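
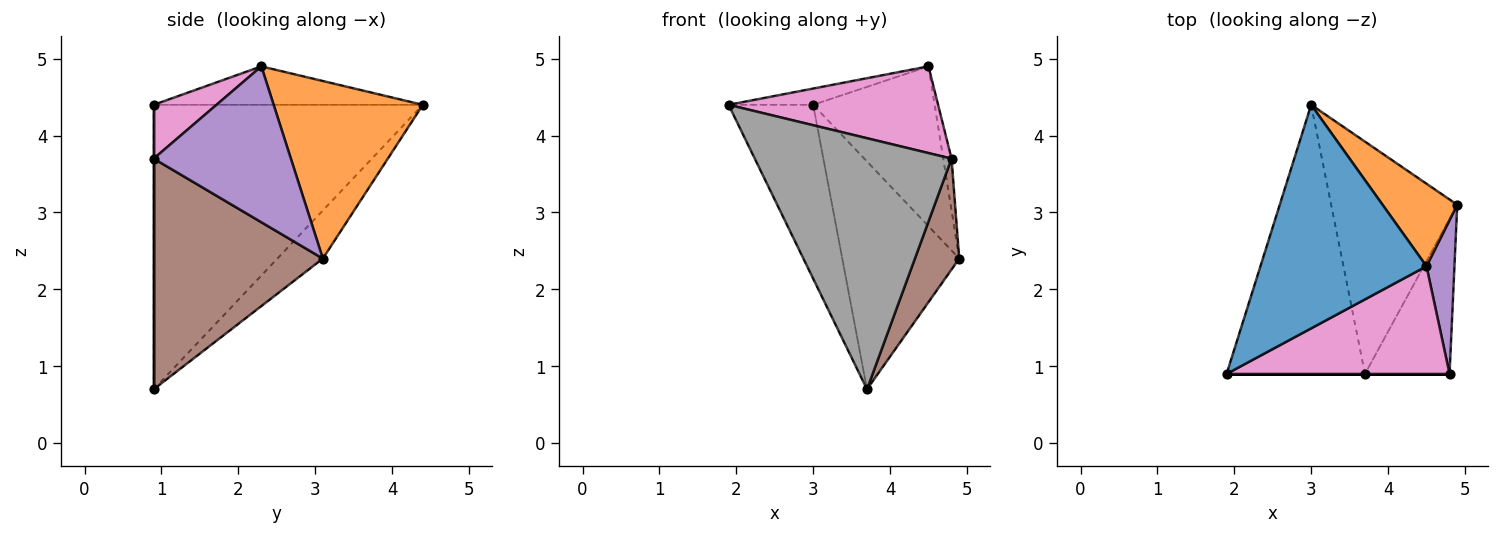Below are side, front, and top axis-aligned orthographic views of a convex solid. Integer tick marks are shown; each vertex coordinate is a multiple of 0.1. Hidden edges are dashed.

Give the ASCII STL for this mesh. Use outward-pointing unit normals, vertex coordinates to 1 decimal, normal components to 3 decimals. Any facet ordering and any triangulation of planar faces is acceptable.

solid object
 facet normal -0.225 0.071 0.972
  outer loop
   vertex 4.5 2.3 4.9
   vertex 3.0 4.4 4.4
   vertex 1.9 0.9 4.4
  endloop
 endfacet
 facet normal 0.737 0.600 0.310
  outer loop
   vertex 4.5 2.3 4.9
   vertex 4.9 3.1 2.4
   vertex 3.0 4.4 4.4
  endloop
 endfacet
 facet normal -0.865 0.272 -0.421
  outer loop
   vertex 3.7 0.9 0.7
   vertex 1.9 0.9 4.4
   vertex 3.0 4.4 4.4
  endloop
 endfacet
 facet normal -0.263 0.676 -0.689
  outer loop
   vertex 3.7 0.9 0.7
   vertex 3.0 4.4 4.4
   vertex 4.9 3.1 2.4
  endloop
 endfacet
 facet normal 0.983 0.059 0.176
  outer loop
   vertex 4.8 0.9 3.7
   vertex 4.9 3.1 2.4
   vertex 4.5 2.3 4.9
  endloop
 endfacet
 facet normal 0.912 -0.239 -0.334
  outer loop
   vertex 4.8 0.9 3.7
   vertex 3.7 0.9 0.7
   vertex 4.9 3.1 2.4
  endloop
 endfacet
 facet normal 0.185 -0.616 0.765
  outer loop
   vertex 4.8 0.9 3.7
   vertex 4.5 2.3 4.9
   vertex 1.9 0.9 4.4
  endloop
 endfacet
 facet normal 0.000 -1.000 0.000
  outer loop
   vertex 4.8 0.9 3.7
   vertex 1.9 0.9 4.4
   vertex 3.7 0.9 0.7
  endloop
 endfacet
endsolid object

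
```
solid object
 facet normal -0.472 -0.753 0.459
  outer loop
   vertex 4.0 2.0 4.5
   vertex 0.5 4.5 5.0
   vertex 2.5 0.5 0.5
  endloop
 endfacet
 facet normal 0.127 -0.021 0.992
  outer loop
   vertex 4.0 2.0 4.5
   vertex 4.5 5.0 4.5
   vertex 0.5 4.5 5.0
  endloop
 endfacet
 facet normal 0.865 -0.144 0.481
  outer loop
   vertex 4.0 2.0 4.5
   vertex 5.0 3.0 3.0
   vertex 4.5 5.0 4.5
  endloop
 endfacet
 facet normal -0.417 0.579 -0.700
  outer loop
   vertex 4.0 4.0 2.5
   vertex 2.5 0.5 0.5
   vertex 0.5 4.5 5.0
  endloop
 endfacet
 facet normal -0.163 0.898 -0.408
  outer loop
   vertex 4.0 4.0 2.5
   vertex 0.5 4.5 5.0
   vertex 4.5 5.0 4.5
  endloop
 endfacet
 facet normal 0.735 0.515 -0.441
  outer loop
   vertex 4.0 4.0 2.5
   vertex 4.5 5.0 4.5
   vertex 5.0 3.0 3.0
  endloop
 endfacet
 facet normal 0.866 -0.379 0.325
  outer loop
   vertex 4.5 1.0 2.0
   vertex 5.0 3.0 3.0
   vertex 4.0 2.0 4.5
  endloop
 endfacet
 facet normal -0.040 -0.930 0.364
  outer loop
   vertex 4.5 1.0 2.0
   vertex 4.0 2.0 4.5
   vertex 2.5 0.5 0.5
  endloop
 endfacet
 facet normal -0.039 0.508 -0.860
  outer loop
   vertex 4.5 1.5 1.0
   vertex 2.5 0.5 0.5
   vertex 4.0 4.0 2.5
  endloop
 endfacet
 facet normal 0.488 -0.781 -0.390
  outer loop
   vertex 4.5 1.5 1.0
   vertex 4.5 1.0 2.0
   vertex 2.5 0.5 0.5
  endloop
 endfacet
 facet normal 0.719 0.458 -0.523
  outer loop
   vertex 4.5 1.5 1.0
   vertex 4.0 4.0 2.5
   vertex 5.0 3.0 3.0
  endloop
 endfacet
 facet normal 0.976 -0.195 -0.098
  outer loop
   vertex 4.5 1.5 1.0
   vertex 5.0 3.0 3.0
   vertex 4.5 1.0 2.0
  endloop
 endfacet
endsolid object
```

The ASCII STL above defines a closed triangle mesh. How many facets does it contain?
12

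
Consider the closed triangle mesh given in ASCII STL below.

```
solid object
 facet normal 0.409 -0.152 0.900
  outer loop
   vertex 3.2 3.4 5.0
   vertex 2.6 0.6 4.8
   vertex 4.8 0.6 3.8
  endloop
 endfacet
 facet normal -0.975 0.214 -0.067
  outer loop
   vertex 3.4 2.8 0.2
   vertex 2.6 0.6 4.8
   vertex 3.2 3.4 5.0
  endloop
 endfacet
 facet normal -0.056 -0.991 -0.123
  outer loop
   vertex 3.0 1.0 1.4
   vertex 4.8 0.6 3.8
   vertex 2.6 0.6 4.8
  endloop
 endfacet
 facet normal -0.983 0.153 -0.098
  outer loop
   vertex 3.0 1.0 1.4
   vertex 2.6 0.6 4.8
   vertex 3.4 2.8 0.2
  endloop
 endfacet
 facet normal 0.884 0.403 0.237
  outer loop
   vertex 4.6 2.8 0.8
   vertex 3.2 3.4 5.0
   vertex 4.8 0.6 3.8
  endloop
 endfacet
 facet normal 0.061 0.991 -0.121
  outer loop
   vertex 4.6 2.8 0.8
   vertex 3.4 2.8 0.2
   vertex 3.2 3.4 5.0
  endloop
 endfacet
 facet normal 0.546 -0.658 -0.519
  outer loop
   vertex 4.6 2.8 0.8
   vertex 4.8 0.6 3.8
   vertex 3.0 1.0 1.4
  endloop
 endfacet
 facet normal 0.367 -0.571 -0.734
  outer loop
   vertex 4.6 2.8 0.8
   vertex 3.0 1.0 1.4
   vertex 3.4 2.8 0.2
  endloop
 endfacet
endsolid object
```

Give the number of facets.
8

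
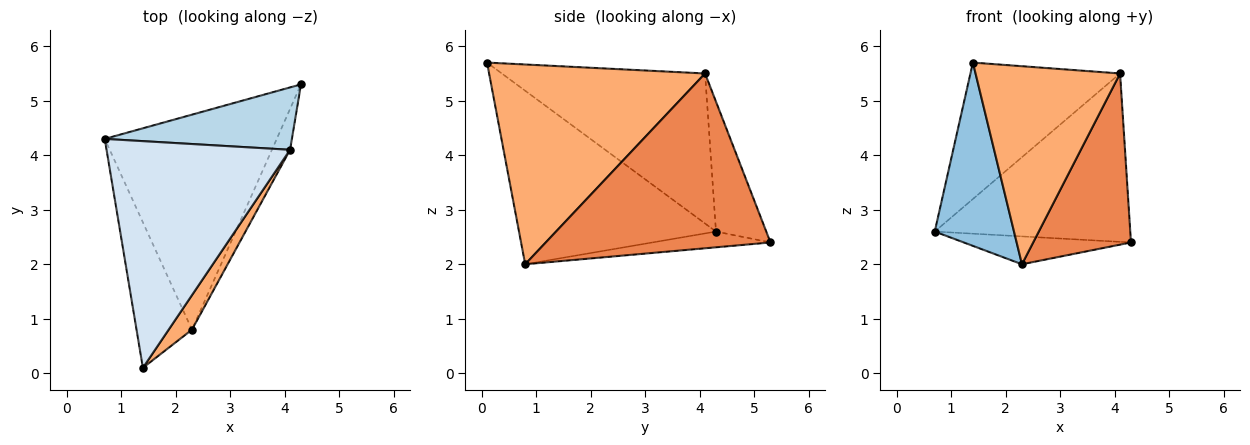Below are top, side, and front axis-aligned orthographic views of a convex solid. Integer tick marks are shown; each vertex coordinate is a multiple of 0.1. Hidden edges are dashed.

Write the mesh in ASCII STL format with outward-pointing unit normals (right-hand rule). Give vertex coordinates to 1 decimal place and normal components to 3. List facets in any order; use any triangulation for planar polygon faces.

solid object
 facet normal -0.090 0.128 -0.988
  outer loop
   vertex 2.3 0.8 2.0
   vertex 0.7 4.3 2.6
   vertex 4.3 5.3 2.4
  endloop
 endfacet
 facet normal -0.889 -0.358 -0.284
  outer loop
   vertex 2.3 0.8 2.0
   vertex 1.4 0.1 5.7
   vertex 0.7 4.3 2.6
  endloop
 endfacet
 facet normal -0.234 0.912 0.338
  outer loop
   vertex 4.1 4.1 5.5
   vertex 4.3 5.3 2.4
   vertex 0.7 4.3 2.6
  endloop
 endfacet
 facet normal -0.574 0.422 0.702
  outer loop
   vertex 4.1 4.1 5.5
   vertex 0.7 4.3 2.6
   vertex 1.4 0.1 5.7
  endloop
 endfacet
 facet normal 0.913 -0.397 -0.095
  outer loop
   vertex 4.1 4.1 5.5
   vertex 2.3 0.8 2.0
   vertex 4.3 5.3 2.4
  endloop
 endfacet
 facet normal 0.827 -0.554 0.096
  outer loop
   vertex 4.1 4.1 5.5
   vertex 1.4 0.1 5.7
   vertex 2.3 0.8 2.0
  endloop
 endfacet
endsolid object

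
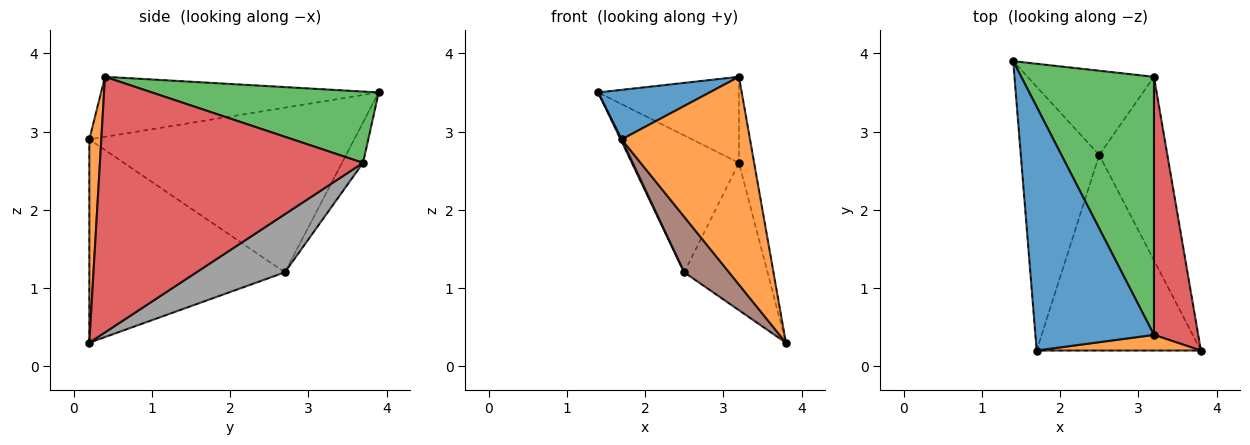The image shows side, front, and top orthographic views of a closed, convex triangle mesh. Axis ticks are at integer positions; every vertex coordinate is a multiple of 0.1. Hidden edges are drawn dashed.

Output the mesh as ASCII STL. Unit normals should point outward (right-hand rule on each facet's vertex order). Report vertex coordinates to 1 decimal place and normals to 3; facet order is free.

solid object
 facet normal -0.444 -0.178 0.878
  outer loop
   vertex 3.2 0.4 3.7
   vertex 1.4 3.9 3.5
   vertex 1.7 0.2 2.9
  endloop
 endfacet
 facet normal 0.093 -0.993 0.075
  outer loop
   vertex 3.2 0.4 3.7
   vertex 1.7 0.2 2.9
   vertex 3.8 0.2 0.3
  endloop
 endfacet
 facet normal 0.454 0.282 0.845
  outer loop
   vertex 3.2 3.7 2.6
   vertex 1.4 3.9 3.5
   vertex 3.2 0.4 3.7
  endloop
 endfacet
 facet normal 0.984 0.057 0.170
  outer loop
   vertex 3.2 3.7 2.6
   vertex 3.2 0.4 3.7
   vertex 3.8 0.2 0.3
  endloop
 endfacet
 facet normal -0.903 -0.003 -0.430
  outer loop
   vertex 2.5 2.7 1.2
   vertex 1.7 0.2 2.9
   vertex 1.4 3.9 3.5
  endloop
 endfacet
 facet normal -0.766 -0.176 -0.619
  outer loop
   vertex 2.5 2.7 1.2
   vertex 3.8 0.2 0.3
   vertex 1.7 0.2 2.9
  endloop
 endfacet
 facet normal -0.165 0.840 -0.517
  outer loop
   vertex 2.5 2.7 1.2
   vertex 1.4 3.9 3.5
   vertex 3.2 3.7 2.6
  endloop
 endfacet
 facet normal 0.554 0.522 -0.649
  outer loop
   vertex 2.5 2.7 1.2
   vertex 3.2 3.7 2.6
   vertex 3.8 0.2 0.3
  endloop
 endfacet
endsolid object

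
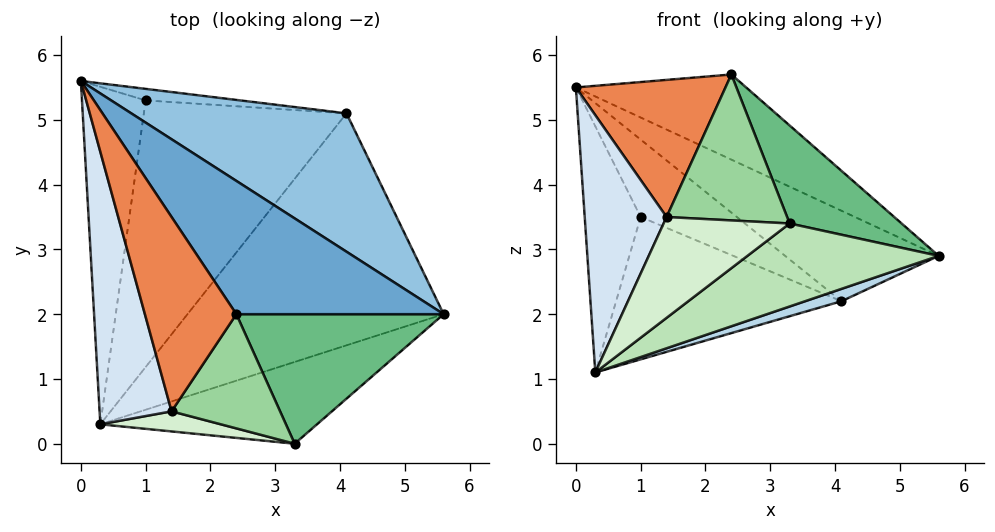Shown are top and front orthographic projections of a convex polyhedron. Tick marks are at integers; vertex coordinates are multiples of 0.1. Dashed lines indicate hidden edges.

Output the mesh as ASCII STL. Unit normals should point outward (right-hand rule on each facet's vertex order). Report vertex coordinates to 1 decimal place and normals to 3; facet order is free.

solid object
 facet normal 0.593 0.433 0.678
  outer loop
   vertex 2.4 2.0 5.7
   vertex 5.6 2.0 2.9
   vertex 0.0 5.6 5.5
  endloop
 endfacet
 facet normal 0.595 0.440 0.673
  outer loop
   vertex 4.1 5.1 2.2
   vertex 0.0 5.6 5.5
   vertex 5.6 2.0 2.9
  endloop
 endfacet
 facet normal 0.336 -0.050 -0.941
  outer loop
   vertex 4.1 5.1 2.2
   vertex 5.6 2.0 2.9
   vertex 0.3 0.3 1.1
  endloop
 endfacet
 facet normal -0.825 -0.388 0.411
  outer loop
   vertex 1.4 0.5 3.5
   vertex 0.0 5.6 5.5
   vertex 0.3 0.3 1.1
  endloop
 endfacet
 facet normal -0.682 -0.422 0.597
  outer loop
   vertex 1.4 0.5 3.5
   vertex 2.4 2.0 5.7
   vertex 0.0 5.6 5.5
  endloop
 endfacet
 facet normal -0.821 0.336 -0.461
  outer loop
   vertex 1.0 5.3 3.5
   vertex 0.3 0.3 1.1
   vertex 0.0 5.6 5.5
  endloop
 endfacet
 facet normal 0.002 0.989 -0.147
  outer loop
   vertex 1.0 5.3 3.5
   vertex 0.0 5.6 5.5
   vertex 4.1 5.1 2.2
  endloop
 endfacet
 facet normal -0.322 0.446 -0.835
  outer loop
   vertex 1.0 5.3 3.5
   vertex 4.1 5.1 2.2
   vertex 0.3 0.3 1.1
  endloop
 endfacet
 facet normal 0.572 -0.495 0.654
  outer loop
   vertex 3.3 0.0 3.4
   vertex 5.6 2.0 2.9
   vertex 2.4 2.0 5.7
  endloop
 endfacet
 facet normal -0.172 -0.776 0.607
  outer loop
   vertex 3.3 0.0 3.4
   vertex 2.4 2.0 5.7
   vertex 1.4 0.5 3.5
  endloop
 endfacet
 facet normal 0.423 -0.645 -0.636
  outer loop
   vertex 3.3 0.0 3.4
   vertex 0.3 0.3 1.1
   vertex 5.6 2.0 2.9
  endloop
 endfacet
 facet normal -0.241 -0.952 0.190
  outer loop
   vertex 3.3 0.0 3.4
   vertex 1.4 0.5 3.5
   vertex 0.3 0.3 1.1
  endloop
 endfacet
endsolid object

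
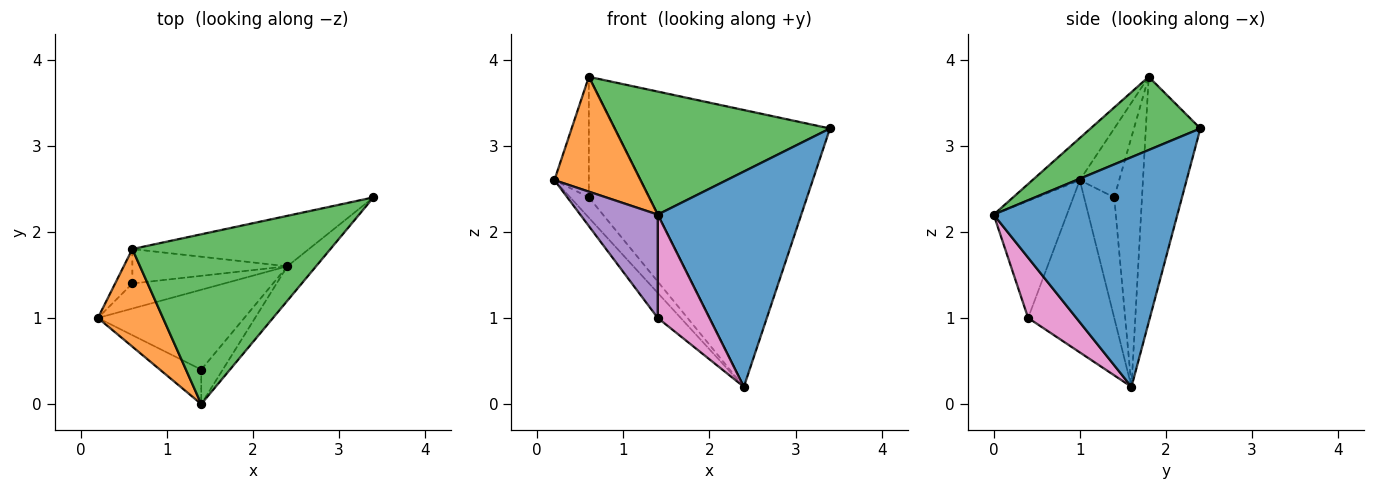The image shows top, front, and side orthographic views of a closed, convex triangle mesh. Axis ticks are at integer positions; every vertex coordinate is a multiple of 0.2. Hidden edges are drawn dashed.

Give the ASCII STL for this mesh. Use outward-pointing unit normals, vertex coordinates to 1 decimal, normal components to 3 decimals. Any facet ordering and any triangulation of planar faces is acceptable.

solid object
 facet normal 0.784 -0.613 -0.098
  outer loop
   vertex 2.4 1.6 0.2
   vertex 3.4 2.4 3.2
   vertex 1.4 0.0 2.2
  endloop
 endfacet
 facet normal -0.387 -0.703 0.597
  outer loop
   vertex 0.6 1.8 3.8
   vertex 0.2 1.0 2.6
   vertex 1.4 0.0 2.2
  endloop
 endfacet
 facet normal 0.287 -0.562 0.776
  outer loop
   vertex 0.6 1.8 3.8
   vertex 1.4 0.0 2.2
   vertex 3.4 2.4 3.2
  endloop
 endfacet
 facet normal -0.242 0.955 -0.174
  outer loop
   vertex 0.6 1.8 3.8
   vertex 3.4 2.4 3.2
   vertex 2.4 1.6 0.2
  endloop
 endfacet
 facet normal -0.667 -0.707 -0.236
  outer loop
   vertex 1.4 0.4 1.0
   vertex 1.4 0.0 2.2
   vertex 0.2 1.0 2.6
  endloop
 endfacet
 facet normal -0.747 0.199 -0.635
  outer loop
   vertex 1.4 0.4 1.0
   vertex 0.2 1.0 2.6
   vertex 2.4 1.6 0.2
  endloop
 endfacet
 facet normal 0.663 -0.710 -0.237
  outer loop
   vertex 1.4 0.4 1.0
   vertex 2.4 1.6 0.2
   vertex 1.4 0.0 2.2
  endloop
 endfacet
 facet normal -0.714 0.442 -0.544
  outer loop
   vertex 0.6 1.4 2.4
   vertex 2.4 1.6 0.2
   vertex 0.2 1.0 2.6
  endloop
 endfacet
 facet normal -0.740 0.647 -0.185
  outer loop
   vertex 0.6 1.4 2.4
   vertex 0.2 1.0 2.6
   vertex 0.6 1.8 3.8
  endloop
 endfacet
 facet normal -0.405 0.879 -0.251
  outer loop
   vertex 0.6 1.4 2.4
   vertex 0.6 1.8 3.8
   vertex 2.4 1.6 0.2
  endloop
 endfacet
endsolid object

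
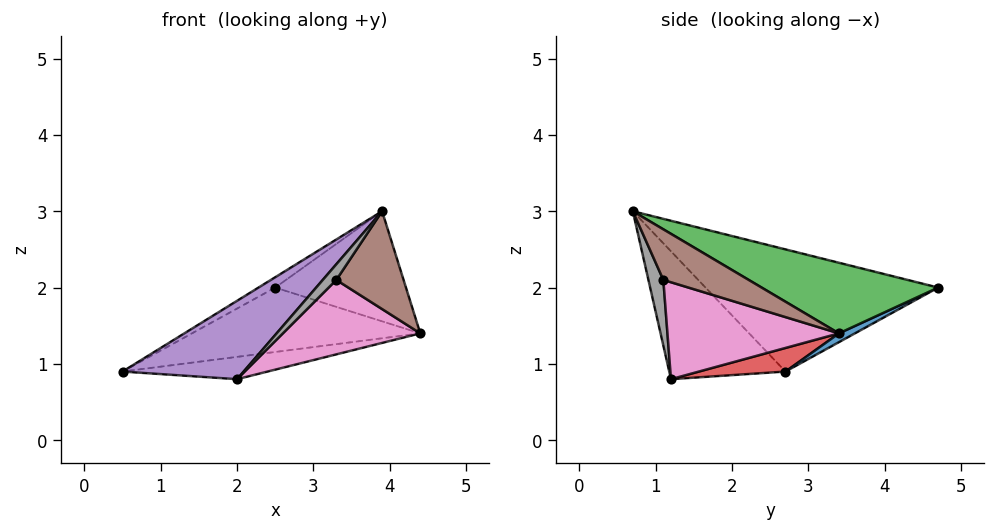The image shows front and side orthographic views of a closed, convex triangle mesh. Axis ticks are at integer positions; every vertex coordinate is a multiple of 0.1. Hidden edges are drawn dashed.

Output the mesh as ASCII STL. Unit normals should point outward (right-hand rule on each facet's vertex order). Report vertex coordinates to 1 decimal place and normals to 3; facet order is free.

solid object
 facet normal 0.032 0.457 -0.889
  outer loop
   vertex 2.5 4.7 2.0
   vertex 4.4 3.4 1.4
   vertex 0.5 2.7 0.9
  endloop
 endfacet
 facet normal -0.509 0.037 0.860
  outer loop
   vertex 2.5 4.7 2.0
   vertex 0.5 2.7 0.9
   vertex 3.9 0.7 3.0
  endloop
 endfacet
 facet normal 0.501 0.371 0.782
  outer loop
   vertex 2.5 4.7 2.0
   vertex 3.9 0.7 3.0
   vertex 4.4 3.4 1.4
  endloop
 endfacet
 facet normal 0.097 0.162 -0.982
  outer loop
   vertex 2.0 1.2 0.8
   vertex 0.5 2.7 0.9
   vertex 4.4 3.4 1.4
  endloop
 endfacet
 facet normal -0.635 -0.662 0.398
  outer loop
   vertex 2.0 1.2 0.8
   vertex 3.9 0.7 3.0
   vertex 0.5 2.7 0.9
  endloop
 endfacet
 facet normal 0.614 -0.483 -0.624
  outer loop
   vertex 3.3 1.1 2.1
   vertex 4.4 3.4 1.4
   vertex 3.9 0.7 3.0
  endloop
 endfacet
 facet normal 0.601 -0.482 -0.638
  outer loop
   vertex 3.3 1.1 2.1
   vertex 2.0 1.2 0.8
   vertex 4.4 3.4 1.4
  endloop
 endfacet
 facet normal 0.581 -0.527 -0.621
  outer loop
   vertex 3.3 1.1 2.1
   vertex 3.9 0.7 3.0
   vertex 2.0 1.2 0.8
  endloop
 endfacet
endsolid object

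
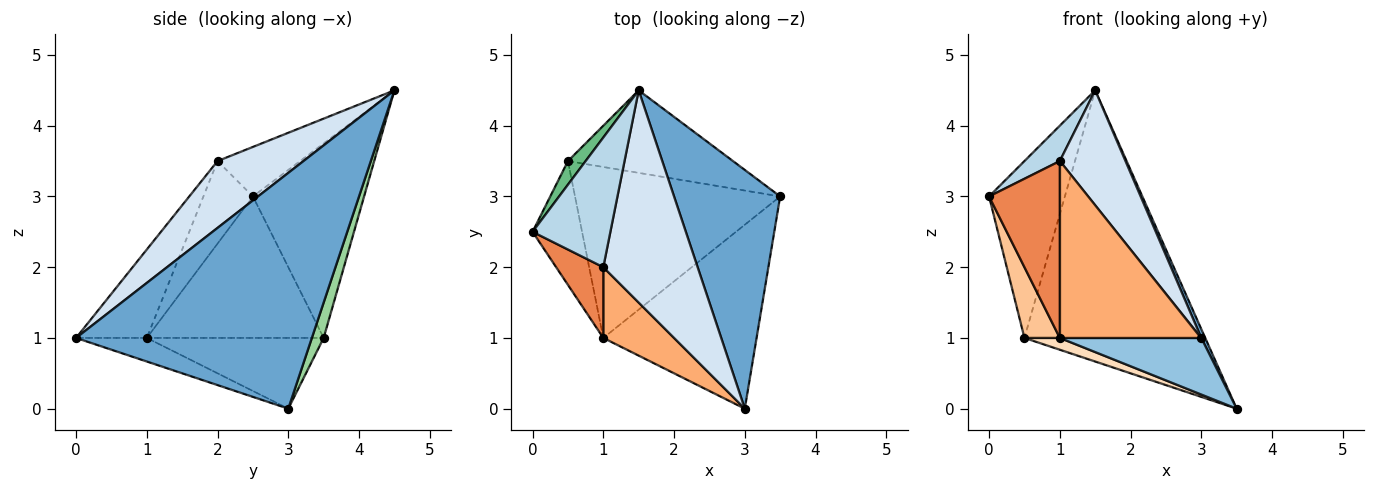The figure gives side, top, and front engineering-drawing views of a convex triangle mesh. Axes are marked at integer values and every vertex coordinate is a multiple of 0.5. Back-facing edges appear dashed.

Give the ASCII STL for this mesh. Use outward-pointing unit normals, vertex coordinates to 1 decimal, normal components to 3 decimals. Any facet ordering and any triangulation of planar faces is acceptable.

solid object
 facet normal 0.912 -0.015 0.410
  outer loop
   vertex 1.5 4.5 4.5
   vertex 3.0 0.0 1.0
   vertex 3.5 3.0 0.0
  endloop
 endfacet
 facet normal -0.145 -0.291 -0.946
  outer loop
   vertex 1.0 1.0 1.0
   vertex 3.5 3.0 0.0
   vertex 3.0 0.0 1.0
  endloop
 endfacet
 facet normal -0.523 -0.224 0.822
  outer loop
   vertex 1.0 2.0 3.5
   vertex 1.5 4.5 4.5
   vertex 0.0 2.5 3.0
  endloop
 endfacet
 facet normal 0.529 -0.404 0.746
  outer loop
   vertex 1.0 2.0 3.5
   vertex 3.0 0.0 1.0
   vertex 1.5 4.5 4.5
  endloop
 endfacet
 facet normal -0.545 -0.778 0.311
  outer loop
   vertex 1.0 2.0 3.5
   vertex 0.0 2.5 3.0
   vertex 1.0 1.0 1.0
  endloop
 endfacet
 facet normal -0.421 -0.842 0.337
  outer loop
   vertex 1.0 2.0 3.5
   vertex 1.0 1.0 1.0
   vertex 3.0 0.0 1.0
  endloop
 endfacet
 facet normal -0.927 -0.185 -0.325
  outer loop
   vertex 0.5 3.5 1.0
   vertex 1.0 1.0 1.0
   vertex 0.0 2.5 3.0
  endloop
 endfacet
 facet normal -0.325 -0.065 -0.943
  outer loop
   vertex 0.5 3.5 1.0
   vertex 3.5 3.0 0.0
   vertex 1.0 1.0 1.0
  endloop
 endfacet
 facet normal -0.824 0.562 0.075
  outer loop
   vertex 0.5 3.5 1.0
   vertex 0.0 2.5 3.0
   vertex 1.5 4.5 4.5
  endloop
 endfacet
 facet normal 0.062 0.955 -0.291
  outer loop
   vertex 0.5 3.5 1.0
   vertex 1.5 4.5 4.5
   vertex 3.5 3.0 0.0
  endloop
 endfacet
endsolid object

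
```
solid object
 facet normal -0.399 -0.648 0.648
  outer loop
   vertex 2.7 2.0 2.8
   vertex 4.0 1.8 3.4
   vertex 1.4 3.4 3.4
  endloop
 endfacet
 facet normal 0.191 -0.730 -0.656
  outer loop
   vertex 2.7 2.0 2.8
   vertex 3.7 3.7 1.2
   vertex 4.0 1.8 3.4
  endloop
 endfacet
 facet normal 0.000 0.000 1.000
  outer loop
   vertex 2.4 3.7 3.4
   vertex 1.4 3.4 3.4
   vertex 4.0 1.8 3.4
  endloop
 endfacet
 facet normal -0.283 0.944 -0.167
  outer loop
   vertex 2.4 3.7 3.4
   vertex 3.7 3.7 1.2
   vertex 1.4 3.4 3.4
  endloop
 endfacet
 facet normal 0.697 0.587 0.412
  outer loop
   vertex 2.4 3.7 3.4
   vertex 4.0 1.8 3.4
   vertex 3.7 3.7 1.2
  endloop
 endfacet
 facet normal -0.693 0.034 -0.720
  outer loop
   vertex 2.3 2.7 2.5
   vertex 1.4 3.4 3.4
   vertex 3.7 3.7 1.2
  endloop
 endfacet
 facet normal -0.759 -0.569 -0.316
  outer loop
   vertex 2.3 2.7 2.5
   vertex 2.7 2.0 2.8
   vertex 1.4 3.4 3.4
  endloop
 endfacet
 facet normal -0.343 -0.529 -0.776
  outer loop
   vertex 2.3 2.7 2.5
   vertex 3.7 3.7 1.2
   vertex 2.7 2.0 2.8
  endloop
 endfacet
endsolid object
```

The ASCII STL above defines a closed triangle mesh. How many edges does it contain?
12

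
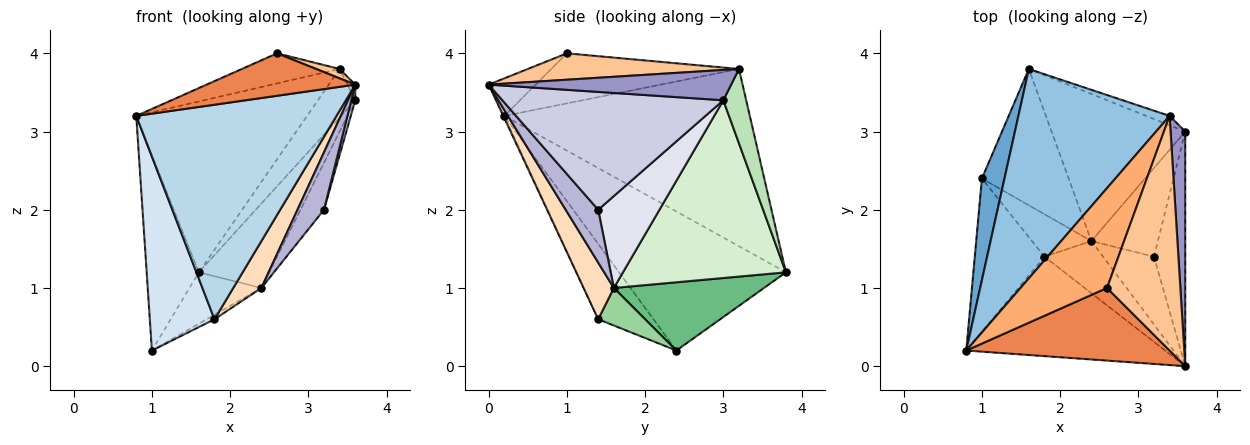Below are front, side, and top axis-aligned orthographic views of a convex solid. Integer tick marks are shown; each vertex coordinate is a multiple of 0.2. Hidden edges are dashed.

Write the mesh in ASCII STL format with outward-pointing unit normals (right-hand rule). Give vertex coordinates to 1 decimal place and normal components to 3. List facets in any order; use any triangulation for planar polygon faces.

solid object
 facet normal -0.943 0.295 0.153
  outer loop
   vertex 1.0 2.4 0.2
   vertex 0.8 0.2 3.2
   vertex 1.6 3.8 1.2
  endloop
 endfacet
 facet normal -0.672 0.468 0.573
  outer loop
   vertex 3.4 3.2 3.8
   vertex 1.6 3.8 1.2
   vertex 0.8 0.2 3.2
  endloop
 endfacet
 facet normal -0.005 -0.907 -0.421
  outer loop
   vertex 1.8 1.4 0.6
   vertex 3.6 0.0 3.6
   vertex 0.8 0.2 3.2
  endloop
 endfacet
 facet normal -0.557 -0.652 -0.515
  outer loop
   vertex 1.8 1.4 0.6
   vertex 0.8 0.2 3.2
   vertex 1.0 2.4 0.2
  endloop
 endfacet
 facet normal -0.157 -0.498 0.853
  outer loop
   vertex 2.6 1.0 4.0
   vertex 0.8 0.2 3.2
   vertex 3.6 0.0 3.6
  endloop
 endfacet
 facet normal -0.484 0.252 0.838
  outer loop
   vertex 2.6 1.0 4.0
   vertex 3.4 3.2 3.8
   vertex 0.8 0.2 3.2
  endloop
 endfacet
 facet normal 0.338 -0.038 0.940
  outer loop
   vertex 2.6 1.0 4.0
   vertex 3.6 0.0 3.6
   vertex 3.4 3.2 3.8
  endloop
 endfacet
 facet normal 0.584 -0.543 -0.604
  outer loop
   vertex 2.4 1.6 1.0
   vertex 3.6 0.0 3.6
   vertex 1.8 1.4 0.6
  endloop
 endfacet
 facet normal 0.593 0.284 -0.753
  outer loop
   vertex 2.4 1.6 1.0
   vertex 1.0 2.4 0.2
   vertex 1.6 3.8 1.2
  endloop
 endfacet
 facet normal 0.532 0.089 -0.842
  outer loop
   vertex 2.4 1.6 1.0
   vertex 1.8 1.4 0.6
   vertex 1.0 2.4 0.2
  endloop
 endfacet
 facet normal 0.516 0.841 -0.163
  outer loop
   vertex 3.6 3.0 3.4
   vertex 1.6 3.8 1.2
   vertex 3.4 3.2 3.8
  endloop
 endfacet
 facet normal 0.755 0.326 -0.568
  outer loop
   vertex 3.6 3.0 3.4
   vertex 2.4 1.6 1.0
   vertex 1.6 3.8 1.2
  endloop
 endfacet
 facet normal 0.900 0.029 0.435
  outer loop
   vertex 3.6 3.0 3.4
   vertex 3.4 3.2 3.8
   vertex 3.6 0.0 3.6
  endloop
 endfacet
 facet normal 0.621 -0.506 -0.598
  outer loop
   vertex 3.2 1.4 2.0
   vertex 3.6 0.0 3.6
   vertex 2.4 1.6 1.0
  endloop
 endfacet
 facet normal 0.966 -0.017 -0.257
  outer loop
   vertex 3.2 1.4 2.0
   vertex 3.6 3.0 3.4
   vertex 3.6 0.0 3.6
  endloop
 endfacet
 facet normal 0.774 0.296 -0.560
  outer loop
   vertex 3.2 1.4 2.0
   vertex 2.4 1.6 1.0
   vertex 3.6 3.0 3.4
  endloop
 endfacet
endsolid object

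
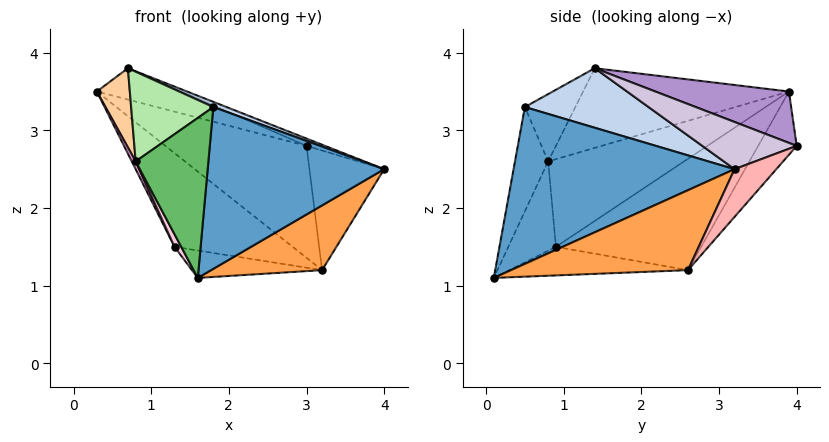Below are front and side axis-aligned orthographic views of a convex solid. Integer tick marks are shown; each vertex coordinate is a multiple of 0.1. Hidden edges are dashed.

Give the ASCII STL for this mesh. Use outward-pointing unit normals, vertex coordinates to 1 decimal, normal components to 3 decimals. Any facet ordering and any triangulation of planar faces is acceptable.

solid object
 facet normal 0.781 -0.624 0.042
  outer loop
   vertex 1.8 0.5 3.3
   vertex 1.6 0.1 1.1
   vertex 4.0 3.2 2.5
  endloop
 endfacet
 facet normal 0.385 -0.041 0.922
  outer loop
   vertex 1.8 0.5 3.3
   vertex 4.0 3.2 2.5
   vertex 0.7 1.4 3.8
  endloop
 endfacet
 facet normal 0.817 -0.512 -0.266
  outer loop
   vertex 3.2 2.6 1.2
   vertex 4.0 3.2 2.5
   vertex 1.6 0.1 1.1
  endloop
 endfacet
 facet normal -0.987 -0.158 -0.003
  outer loop
   vertex 0.8 0.8 2.6
   vertex 0.7 1.4 3.8
   vertex 0.3 3.9 3.5
  endloop
 endfacet
 facet normal -0.407 -0.892 0.199
  outer loop
   vertex 0.8 0.8 2.6
   vertex 1.6 0.1 1.1
   vertex 1.8 0.5 3.3
  endloop
 endfacet
 facet normal -0.489 -0.796 0.357
  outer loop
   vertex 0.8 0.8 2.6
   vertex 1.8 0.5 3.3
   vertex 0.7 1.4 3.8
  endloop
 endfacet
 facet normal -0.198 0.725 -0.659
  outer loop
   vertex 3.0 4.0 2.8
   vertex 3.2 2.6 1.2
   vertex 0.3 3.9 3.5
  endloop
 endfacet
 facet normal 0.399 0.714 -0.575
  outer loop
   vertex 3.0 4.0 2.8
   vertex 4.0 3.2 2.5
   vertex 3.2 2.6 1.2
  endloop
 endfacet
 facet normal 0.243 0.154 0.958
  outer loop
   vertex 3.0 4.0 2.8
   vertex 0.3 3.9 3.5
   vertex 0.7 1.4 3.8
  endloop
 endfacet
 facet normal 0.335 0.066 0.940
  outer loop
   vertex 3.0 4.0 2.8
   vertex 0.7 1.4 3.8
   vertex 4.0 3.2 2.5
  endloop
 endfacet
 facet normal -0.465 0.379 -0.800
  outer loop
   vertex 1.3 0.9 1.5
   vertex 0.3 3.9 3.5
   vertex 3.2 2.6 1.2
  endloop
 endfacet
 facet normal -0.395 0.288 -0.872
  outer loop
   vertex 1.3 0.9 1.5
   vertex 3.2 2.6 1.2
   vertex 1.6 0.1 1.1
  endloop
 endfacet
 facet normal -0.909 -0.026 -0.416
  outer loop
   vertex 1.3 0.9 1.5
   vertex 0.8 0.8 2.6
   vertex 0.3 3.9 3.5
  endloop
 endfacet
 facet normal -0.899 -0.127 -0.420
  outer loop
   vertex 1.3 0.9 1.5
   vertex 1.6 0.1 1.1
   vertex 0.8 0.8 2.6
  endloop
 endfacet
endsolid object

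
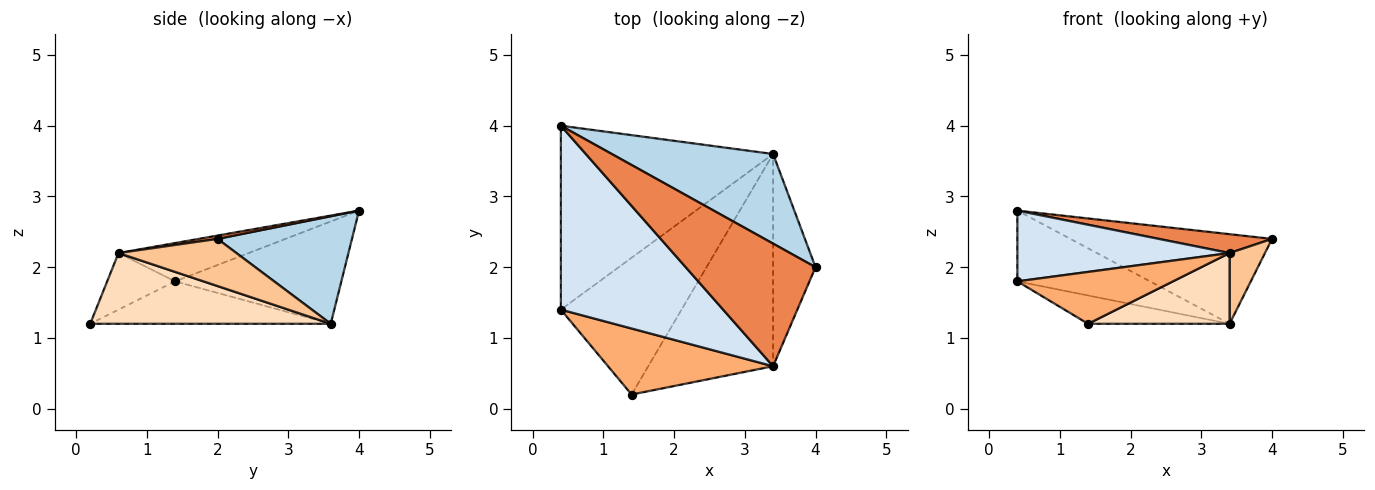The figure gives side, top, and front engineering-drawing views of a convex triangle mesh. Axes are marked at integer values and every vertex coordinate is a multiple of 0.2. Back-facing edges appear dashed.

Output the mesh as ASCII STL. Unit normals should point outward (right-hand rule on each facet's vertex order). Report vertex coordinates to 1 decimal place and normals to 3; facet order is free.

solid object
 facet normal -0.410 0.327 -0.851
  outer loop
   vertex 3.4 3.6 1.2
   vertex 0.4 1.4 1.8
   vertex 0.4 4.0 2.8
  endloop
 endfacet
 facet normal -0.326 0.192 -0.926
  outer loop
   vertex 3.4 3.6 1.2
   vertex 1.4 0.2 1.2
   vertex 0.4 1.4 1.8
  endloop
 endfacet
 facet normal 0.426 0.640 0.640
  outer loop
   vertex 3.4 3.6 1.2
   vertex 0.4 4.0 2.8
   vertex 4.0 2.0 2.4
  endloop
 endfacet
 facet normal -0.215 -0.351 0.912
  outer loop
   vertex 3.4 0.6 2.2
   vertex 0.4 4.0 2.8
   vertex 0.4 1.4 1.8
  endloop
 endfacet
 facet normal 0.025 -0.152 0.988
  outer loop
   vertex 3.4 0.6 2.2
   vertex 4.0 2.0 2.4
   vertex 0.4 4.0 2.8
  endloop
 endfacet
 facet normal -0.260 -0.597 0.759
  outer loop
   vertex 3.4 0.6 2.2
   vertex 0.4 1.4 1.8
   vertex 1.4 0.2 1.2
  endloop
 endfacet
 facet normal 0.725 -0.218 -0.653
  outer loop
   vertex 3.4 0.6 2.2
   vertex 3.4 3.6 1.2
   vertex 4.0 2.0 2.4
  endloop
 endfacet
 facet normal 0.474 -0.279 -0.836
  outer loop
   vertex 3.4 0.6 2.2
   vertex 1.4 0.2 1.2
   vertex 3.4 3.6 1.2
  endloop
 endfacet
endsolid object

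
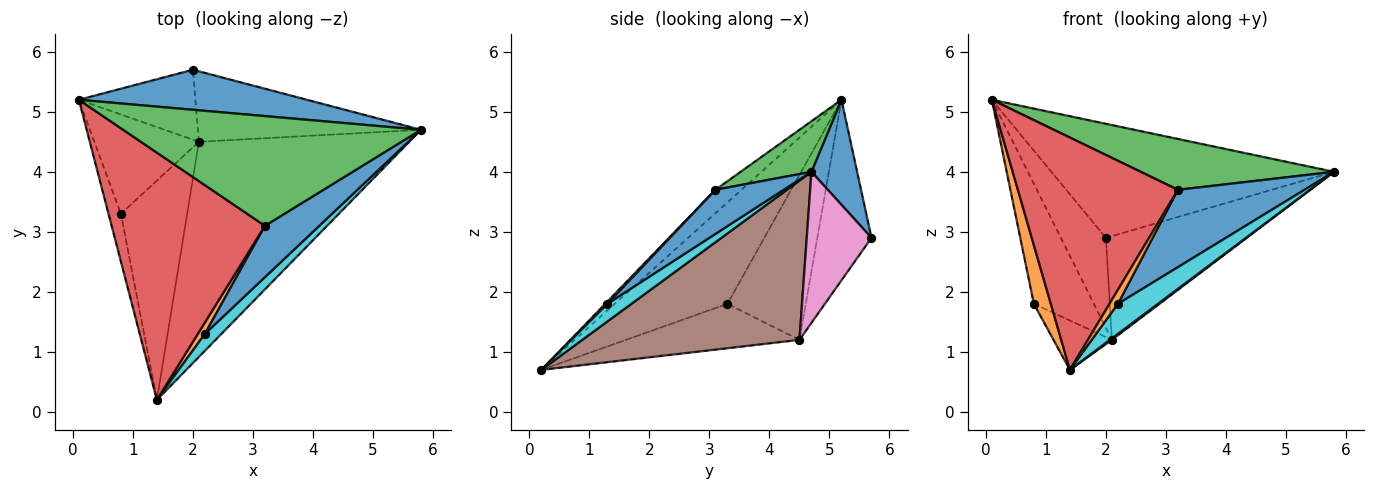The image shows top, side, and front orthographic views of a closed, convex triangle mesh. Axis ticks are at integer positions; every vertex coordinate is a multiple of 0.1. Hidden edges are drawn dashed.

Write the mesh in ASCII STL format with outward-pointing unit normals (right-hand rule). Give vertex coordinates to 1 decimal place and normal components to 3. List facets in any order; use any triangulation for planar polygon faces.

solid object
 facet normal 0.151 0.933 0.327
  outer loop
   vertex 2.0 5.7 2.9
   vertex 0.1 5.2 5.2
   vertex 5.8 4.7 4.0
  endloop
 endfacet
 facet normal -0.982 -0.148 -0.120
  outer loop
   vertex 0.8 3.3 1.8
   vertex 1.4 0.2 0.7
   vertex 0.1 5.2 5.2
  endloop
 endfacet
 facet normal 0.152 -0.416 0.897
  outer loop
   vertex 3.2 3.1 3.7
   vertex 5.8 4.7 4.0
   vertex 0.1 5.2 5.2
  endloop
 endfacet
 facet normal -0.111 -0.681 0.724
  outer loop
   vertex 3.2 3.1 3.7
   vertex 0.1 5.2 5.2
   vertex 1.4 0.2 0.7
  endloop
 endfacet
 facet normal -0.547 0.184 -0.817
  outer loop
   vertex 2.1 4.5 1.2
   vertex 1.4 0.2 0.7
   vertex 0.8 3.3 1.8
  endloop
 endfacet
 facet normal 0.604 -0.006 -0.797
  outer loop
   vertex 2.1 4.5 1.2
   vertex 5.8 4.7 4.0
   vertex 1.4 0.2 0.7
  endloop
 endfacet
 facet normal 0.355 0.773 -0.525
  outer loop
   vertex 2.1 4.5 1.2
   vertex 2.0 5.7 2.9
   vertex 5.8 4.7 4.0
  endloop
 endfacet
 facet normal -0.689 0.572 -0.445
  outer loop
   vertex 2.1 4.5 1.2
   vertex 0.1 5.2 5.2
   vertex 2.0 5.7 2.9
  endloop
 endfacet
 facet normal -0.709 0.543 -0.450
  outer loop
   vertex 2.1 4.5 1.2
   vertex 0.8 3.3 1.8
   vertex 0.1 5.2 5.2
  endloop
 endfacet
 facet normal 0.463 -0.772 0.435
  outer loop
   vertex 2.2 1.3 1.8
   vertex 1.4 0.2 0.7
   vertex 5.8 4.7 4.0
  endloop
 endfacet
 facet normal 0.410 -0.760 0.505
  outer loop
   vertex 2.2 1.3 1.8
   vertex 5.8 4.7 4.0
   vertex 3.2 3.1 3.7
  endloop
 endfacet
 facet normal 0.199 -0.762 0.617
  outer loop
   vertex 2.2 1.3 1.8
   vertex 3.2 3.1 3.7
   vertex 1.4 0.2 0.7
  endloop
 endfacet
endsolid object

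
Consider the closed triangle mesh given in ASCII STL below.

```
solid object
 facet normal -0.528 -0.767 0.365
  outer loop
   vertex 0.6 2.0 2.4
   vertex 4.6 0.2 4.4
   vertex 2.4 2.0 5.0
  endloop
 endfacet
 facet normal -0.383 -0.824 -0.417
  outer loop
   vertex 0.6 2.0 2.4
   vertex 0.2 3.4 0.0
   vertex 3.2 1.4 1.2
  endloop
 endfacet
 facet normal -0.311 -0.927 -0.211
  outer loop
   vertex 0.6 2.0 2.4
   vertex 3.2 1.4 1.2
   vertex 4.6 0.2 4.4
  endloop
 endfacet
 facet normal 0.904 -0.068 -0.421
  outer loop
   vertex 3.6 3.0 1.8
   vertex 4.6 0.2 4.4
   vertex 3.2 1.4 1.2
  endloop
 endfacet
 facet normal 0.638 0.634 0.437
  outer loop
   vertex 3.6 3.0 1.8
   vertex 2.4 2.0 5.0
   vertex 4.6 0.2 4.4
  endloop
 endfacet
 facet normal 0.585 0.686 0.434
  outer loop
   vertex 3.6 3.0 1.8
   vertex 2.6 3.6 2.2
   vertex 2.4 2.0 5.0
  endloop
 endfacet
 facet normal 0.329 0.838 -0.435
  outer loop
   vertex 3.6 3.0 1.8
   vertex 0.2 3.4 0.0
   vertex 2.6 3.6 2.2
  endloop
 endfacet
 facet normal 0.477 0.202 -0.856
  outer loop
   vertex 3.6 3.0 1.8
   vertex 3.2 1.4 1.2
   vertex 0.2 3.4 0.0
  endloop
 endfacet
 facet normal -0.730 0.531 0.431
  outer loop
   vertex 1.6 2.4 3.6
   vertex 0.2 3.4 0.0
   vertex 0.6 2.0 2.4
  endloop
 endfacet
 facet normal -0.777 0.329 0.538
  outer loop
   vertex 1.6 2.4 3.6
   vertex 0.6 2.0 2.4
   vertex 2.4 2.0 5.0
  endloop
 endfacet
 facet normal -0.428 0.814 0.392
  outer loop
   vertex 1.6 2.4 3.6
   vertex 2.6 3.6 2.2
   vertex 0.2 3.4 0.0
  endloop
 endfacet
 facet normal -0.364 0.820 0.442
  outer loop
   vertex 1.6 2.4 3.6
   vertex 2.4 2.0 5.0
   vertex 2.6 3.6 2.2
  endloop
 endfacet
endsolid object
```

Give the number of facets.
12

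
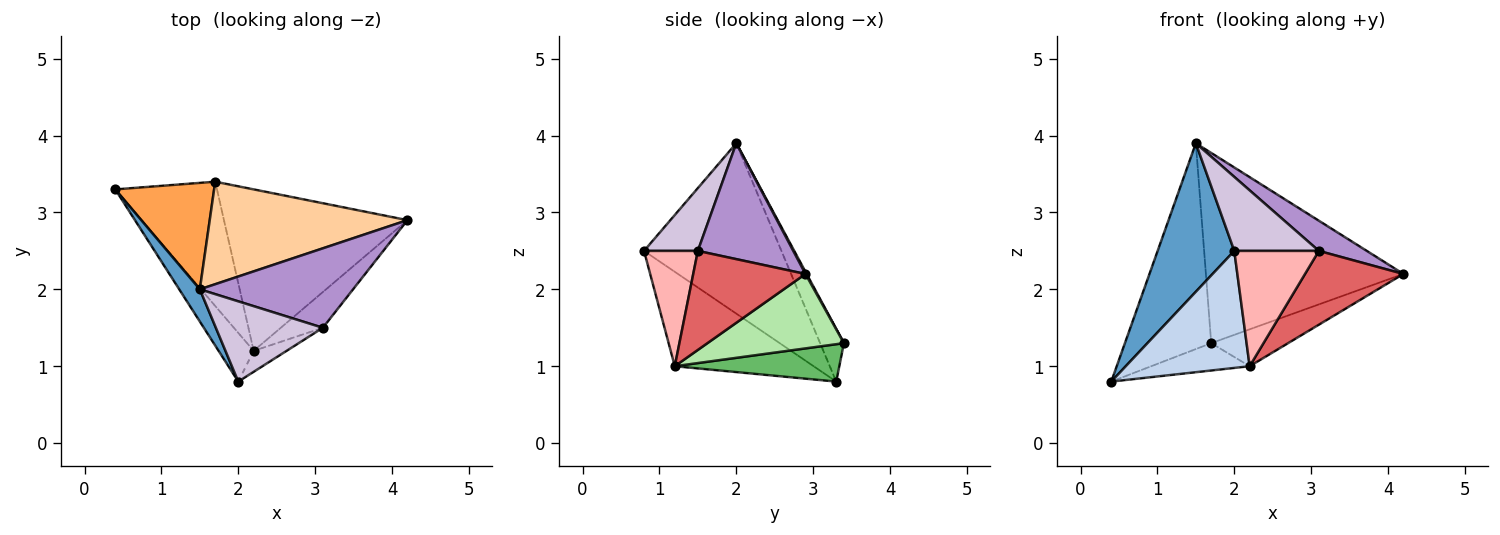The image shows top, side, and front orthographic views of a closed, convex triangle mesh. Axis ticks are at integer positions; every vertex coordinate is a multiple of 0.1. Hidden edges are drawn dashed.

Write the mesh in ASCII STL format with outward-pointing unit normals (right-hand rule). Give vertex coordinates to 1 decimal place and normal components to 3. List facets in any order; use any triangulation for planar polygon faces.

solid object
 facet normal -0.869 -0.484 0.105
  outer loop
   vertex 1.5 2.0 3.9
   vertex 0.4 3.3 0.8
   vertex 2.0 0.8 2.5
  endloop
 endfacet
 facet normal -0.719 -0.642 -0.267
  outer loop
   vertex 2.2 1.2 1.0
   vertex 2.0 0.8 2.5
   vertex 0.4 3.3 0.8
  endloop
 endfacet
 facet normal -0.238 0.863 0.446
  outer loop
   vertex 1.7 3.4 1.3
   vertex 0.4 3.3 0.8
   vertex 1.5 2.0 3.9
  endloop
 endfacet
 facet normal 0.005 0.880 0.474
  outer loop
   vertex 1.7 3.4 1.3
   vertex 1.5 2.0 3.9
   vertex 4.2 2.9 2.2
  endloop
 endfacet
 facet normal 0.338 0.202 -0.919
  outer loop
   vertex 1.7 3.4 1.3
   vertex 2.2 1.2 1.0
   vertex 0.4 3.3 0.8
  endloop
 endfacet
 facet normal 0.368 0.207 -0.907
  outer loop
   vertex 1.7 3.4 1.3
   vertex 4.2 2.9 2.2
   vertex 2.2 1.2 1.0
  endloop
 endfacet
 facet normal 0.716 -0.628 -0.304
  outer loop
   vertex 3.1 1.5 2.5
   vertex 2.2 1.2 1.0
   vertex 4.2 2.9 2.2
  endloop
 endfacet
 facet normal 0.531 -0.834 -0.152
  outer loop
   vertex 3.1 1.5 2.5
   vertex 2.0 0.8 2.5
   vertex 2.2 1.2 1.0
  endloop
 endfacet
 facet normal 0.577 -0.290 0.763
  outer loop
   vertex 3.1 1.5 2.5
   vertex 4.2 2.9 2.2
   vertex 1.5 2.0 3.9
  endloop
 endfacet
 facet normal 0.396 -0.622 0.675
  outer loop
   vertex 3.1 1.5 2.5
   vertex 1.5 2.0 3.9
   vertex 2.0 0.8 2.5
  endloop
 endfacet
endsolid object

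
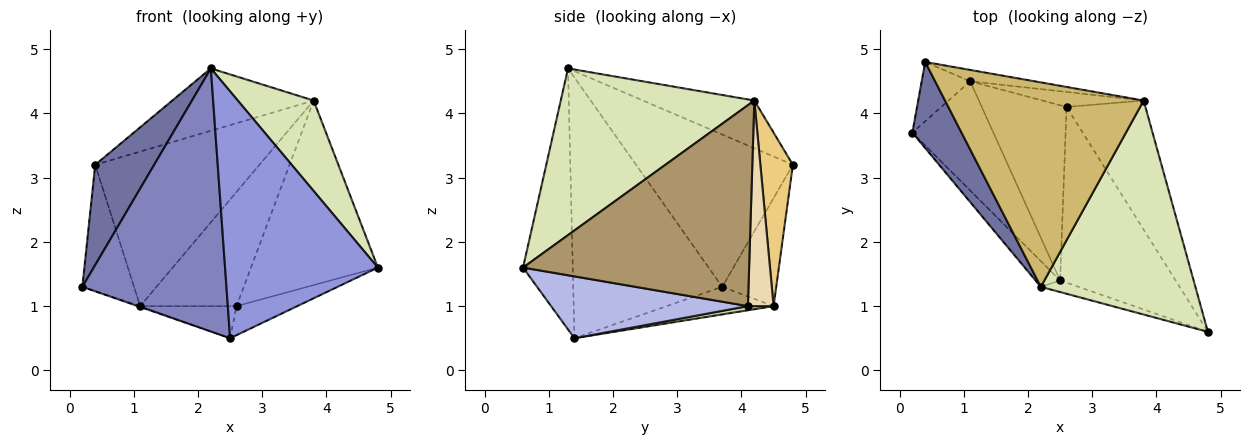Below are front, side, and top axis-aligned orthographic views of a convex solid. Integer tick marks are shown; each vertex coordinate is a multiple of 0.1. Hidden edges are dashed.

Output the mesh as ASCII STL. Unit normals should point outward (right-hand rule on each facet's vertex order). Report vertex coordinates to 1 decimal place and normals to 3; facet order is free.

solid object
 facet normal -0.896 -0.337 0.289
  outer loop
   vertex 2.2 1.3 4.7
   vertex 0.4 4.8 3.2
   vertex 0.2 3.7 1.3
  endloop
 endfacet
 facet normal -0.717 -0.694 -0.068
  outer loop
   vertex 2.5 1.4 0.5
   vertex 2.2 1.3 4.7
   vertex 0.2 3.7 1.3
  endloop
 endfacet
 facet normal -0.309 -0.950 -0.045
  outer loop
   vertex 2.5 1.4 0.5
   vertex 4.8 0.6 1.6
   vertex 2.2 1.3 4.7
  endloop
 endfacet
 facet normal 0.467 0.144 -0.872
  outer loop
   vertex 2.5 1.4 0.5
   vertex 2.6 4.1 1.0
   vertex 4.8 0.6 1.6
  endloop
 endfacet
 facet normal -0.687 0.658 -0.308
  outer loop
   vertex 1.1 4.5 1.0
   vertex 0.2 3.7 1.3
   vertex 0.4 4.8 3.2
  endloop
 endfacet
 facet normal -0.322 0.007 -0.947
  outer loop
   vertex 1.1 4.5 1.0
   vertex 2.5 1.4 0.5
   vertex 0.2 3.7 1.3
  endloop
 endfacet
 facet normal 0.048 0.180 -0.982
  outer loop
   vertex 1.1 4.5 1.0
   vertex 2.6 4.1 1.0
   vertex 2.5 1.4 0.5
  endloop
 endfacet
 facet normal 0.705 -0.276 0.653
  outer loop
   vertex 3.8 4.2 4.2
   vertex 2.2 1.3 4.7
   vertex 4.8 0.6 1.6
  endloop
 endfacet
 facet normal 0.825 0.463 -0.324
  outer loop
   vertex 3.8 4.2 4.2
   vertex 4.8 0.6 1.6
   vertex 2.6 4.1 1.0
  endloop
 endfacet
 facet normal -0.224 0.284 0.932
  outer loop
   vertex 3.8 4.2 4.2
   vertex 0.4 4.8 3.2
   vertex 2.2 1.3 4.7
  endloop
 endfacet
 facet normal 0.194 0.978 -0.072
  outer loop
   vertex 3.8 4.2 4.2
   vertex 1.1 4.5 1.0
   vertex 0.4 4.8 3.2
  endloop
 endfacet
 facet normal 0.256 0.959 -0.126
  outer loop
   vertex 3.8 4.2 4.2
   vertex 2.6 4.1 1.0
   vertex 1.1 4.5 1.0
  endloop
 endfacet
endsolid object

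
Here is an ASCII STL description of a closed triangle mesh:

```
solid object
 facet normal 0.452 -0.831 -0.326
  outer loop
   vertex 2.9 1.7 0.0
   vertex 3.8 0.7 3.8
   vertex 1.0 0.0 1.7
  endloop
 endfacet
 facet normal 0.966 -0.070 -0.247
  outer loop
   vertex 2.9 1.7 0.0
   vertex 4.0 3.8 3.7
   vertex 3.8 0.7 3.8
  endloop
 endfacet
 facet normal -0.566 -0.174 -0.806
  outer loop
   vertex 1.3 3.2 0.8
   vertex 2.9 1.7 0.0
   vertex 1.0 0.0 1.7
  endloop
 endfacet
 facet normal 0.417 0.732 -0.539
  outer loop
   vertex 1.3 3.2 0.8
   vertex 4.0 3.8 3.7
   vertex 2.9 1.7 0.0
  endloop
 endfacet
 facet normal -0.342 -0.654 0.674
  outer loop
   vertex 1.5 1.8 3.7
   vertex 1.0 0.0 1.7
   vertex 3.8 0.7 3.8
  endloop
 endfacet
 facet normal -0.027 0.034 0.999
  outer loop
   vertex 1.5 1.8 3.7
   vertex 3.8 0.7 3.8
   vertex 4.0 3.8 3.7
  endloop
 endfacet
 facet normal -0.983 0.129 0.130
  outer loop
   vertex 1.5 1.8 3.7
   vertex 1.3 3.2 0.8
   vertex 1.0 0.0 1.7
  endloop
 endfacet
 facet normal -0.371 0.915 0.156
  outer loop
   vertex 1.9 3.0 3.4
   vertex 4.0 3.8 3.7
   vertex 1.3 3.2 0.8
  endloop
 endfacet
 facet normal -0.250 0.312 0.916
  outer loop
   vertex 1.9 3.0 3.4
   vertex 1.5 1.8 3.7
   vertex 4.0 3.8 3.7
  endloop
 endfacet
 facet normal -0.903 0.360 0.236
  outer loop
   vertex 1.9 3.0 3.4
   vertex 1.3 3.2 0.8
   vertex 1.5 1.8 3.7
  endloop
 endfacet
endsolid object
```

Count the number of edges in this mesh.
15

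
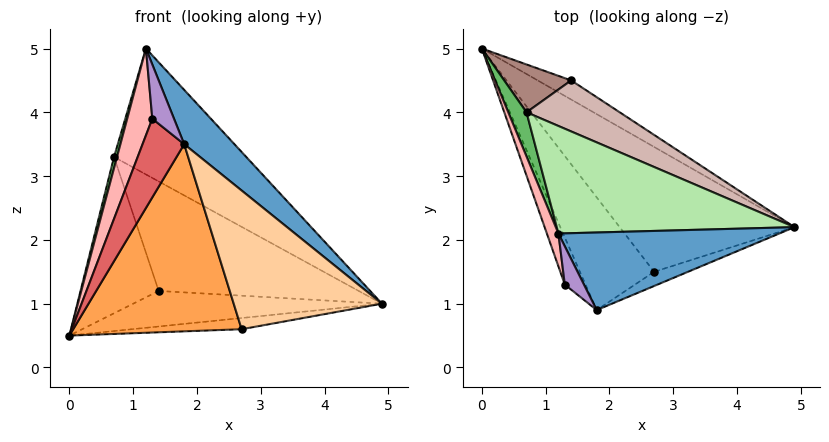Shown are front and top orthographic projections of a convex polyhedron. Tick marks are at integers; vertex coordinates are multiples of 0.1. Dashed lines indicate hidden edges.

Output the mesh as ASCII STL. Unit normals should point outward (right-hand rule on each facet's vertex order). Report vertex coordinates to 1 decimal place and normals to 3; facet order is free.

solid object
 facet normal 0.669 -0.426 0.609
  outer loop
   vertex 1.2 2.1 5.0
   vertex 1.8 0.9 3.5
   vertex 4.9 2.2 1.0
  endloop
 endfacet
 facet normal 0.151 0.088 -0.985
  outer loop
   vertex 2.7 1.5 0.6
   vertex 0.0 5.0 0.5
   vertex 4.9 2.2 1.0
  endloop
 endfacet
 facet normal -0.737 -0.579 -0.349
  outer loop
   vertex 2.7 1.5 0.6
   vertex 1.8 0.9 3.5
   vertex 0.0 5.0 0.5
  endloop
 endfacet
 facet normal 0.318 -0.943 -0.097
  outer loop
   vertex 2.7 1.5 0.6
   vertex 4.9 2.2 1.0
   vertex 1.8 0.9 3.5
  endloop
 endfacet
 facet normal -0.973 -0.056 0.223
  outer loop
   vertex 0.7 4.0 3.3
   vertex 0.0 5.0 0.5
   vertex 1.2 2.1 5.0
  endloop
 endfacet
 facet normal 0.563 0.628 0.537
  outer loop
   vertex 0.7 4.0 3.3
   vertex 1.2 2.1 5.0
   vertex 4.9 2.2 1.0
  endloop
 endfacet
 facet normal -0.739 -0.578 -0.346
  outer loop
   vertex 1.3 1.3 3.9
   vertex 0.0 5.0 0.5
   vertex 1.8 0.9 3.5
  endloop
 endfacet
 facet normal -0.963 -0.251 0.095
  outer loop
   vertex 1.3 1.3 3.9
   vertex 1.2 2.1 5.0
   vertex 0.0 5.0 0.5
  endloop
 endfacet
 facet normal -0.189 -0.802 0.566
  outer loop
   vertex 1.3 1.3 3.9
   vertex 1.8 0.9 3.5
   vertex 1.2 2.1 5.0
  endloop
 endfacet
 facet normal 0.483 0.771 -0.415
  outer loop
   vertex 1.4 4.5 1.2
   vertex 4.9 2.2 1.0
   vertex 0.0 5.0 0.5
  endloop
 endfacet
 facet normal 0.192 0.938 0.287
  outer loop
   vertex 1.4 4.5 1.2
   vertex 0.0 5.0 0.5
   vertex 0.7 4.0 3.3
  endloop
 endfacet
 facet normal 0.527 0.770 0.359
  outer loop
   vertex 1.4 4.5 1.2
   vertex 0.7 4.0 3.3
   vertex 4.9 2.2 1.0
  endloop
 endfacet
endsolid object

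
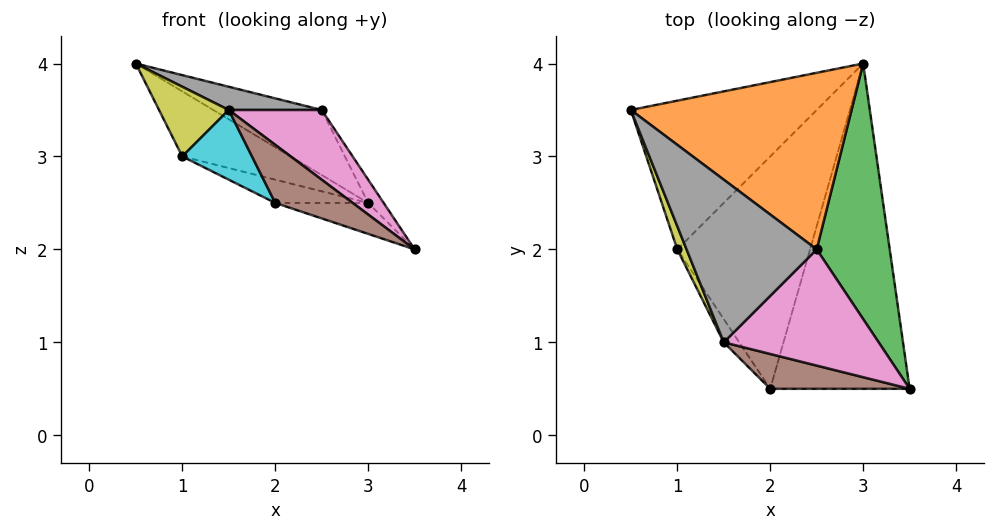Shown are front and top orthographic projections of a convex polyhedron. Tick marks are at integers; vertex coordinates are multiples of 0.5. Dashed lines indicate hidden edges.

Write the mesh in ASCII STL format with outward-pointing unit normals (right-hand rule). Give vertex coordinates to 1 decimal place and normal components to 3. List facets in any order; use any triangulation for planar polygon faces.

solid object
 facet normal -0.315 0.090 -0.945
  outer loop
   vertex 2.0 0.5 2.5
   vertex 3.0 4.0 2.5
   vertex 3.5 0.5 2.0
  endloop
 endfacet
 facet normal 0.443 0.310 0.841
  outer loop
   vertex 2.5 2.0 3.5
   vertex 3.0 4.0 2.5
   vertex 0.5 3.5 4.0
  endloop
 endfacet
 facet normal 0.852 0.047 0.521
  outer loop
   vertex 2.5 2.0 3.5
   vertex 3.5 0.5 2.0
   vertex 3.0 4.0 2.5
  endloop
 endfacet
 facet normal -0.533 0.339 -0.775
  outer loop
   vertex 1.0 2.0 3.0
   vertex 0.5 3.5 4.0
   vertex 3.0 4.0 2.5
  endloop
 endfacet
 facet normal -0.329 0.094 -0.940
  outer loop
   vertex 1.0 2.0 3.0
   vertex 3.0 4.0 2.5
   vertex 2.0 0.5 2.5
  endloop
 endfacet
 facet normal 0.169 -0.845 0.507
  outer loop
   vertex 1.5 1.0 3.5
   vertex 2.0 0.5 2.5
   vertex 3.5 0.5 2.0
  endloop
 endfacet
 facet normal 0.457 -0.457 0.762
  outer loop
   vertex 1.5 1.0 3.5
   vertex 3.5 0.5 2.0
   vertex 2.5 2.0 3.5
  endloop
 endfacet
 facet normal 0.140 -0.140 0.980
  outer loop
   vertex 1.5 1.0 3.5
   vertex 2.5 2.0 3.5
   vertex 0.5 3.5 4.0
  endloop
 endfacet
 facet normal -0.911 -0.391 0.130
  outer loop
   vertex 1.5 1.0 3.5
   vertex 0.5 3.5 4.0
   vertex 1.0 2.0 3.0
  endloop
 endfacet
 facet normal -0.845 -0.507 -0.169
  outer loop
   vertex 1.5 1.0 3.5
   vertex 1.0 2.0 3.0
   vertex 2.0 0.5 2.5
  endloop
 endfacet
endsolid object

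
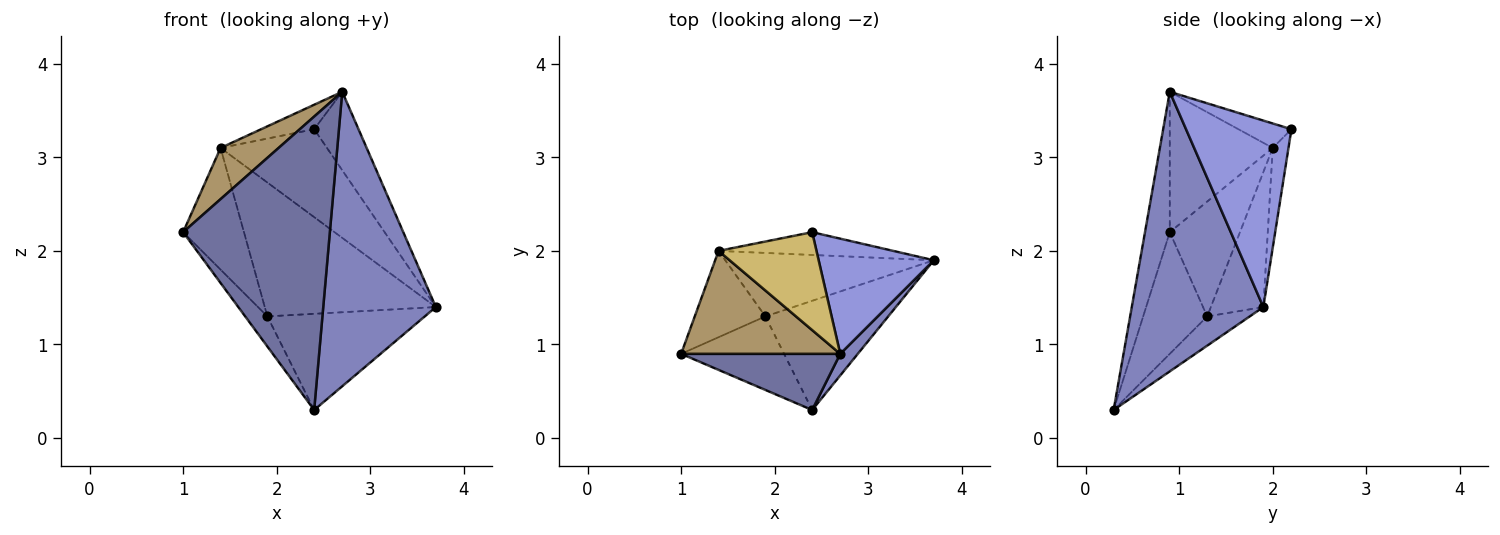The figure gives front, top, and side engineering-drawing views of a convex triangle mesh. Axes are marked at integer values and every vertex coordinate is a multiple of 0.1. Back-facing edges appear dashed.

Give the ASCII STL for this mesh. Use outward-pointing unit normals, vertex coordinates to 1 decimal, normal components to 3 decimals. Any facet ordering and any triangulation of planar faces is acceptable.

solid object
 facet normal -0.164 -0.969 0.185
  outer loop
   vertex 2.7 0.9 3.7
   vertex 1.0 0.9 2.2
   vertex 2.4 0.3 0.3
  endloop
 endfacet
 facet normal 0.759 -0.649 0.048
  outer loop
   vertex 2.7 0.9 3.7
   vertex 2.4 0.3 0.3
   vertex 3.7 1.9 1.4
  endloop
 endfacet
 facet normal 0.801 0.337 0.495
  outer loop
   vertex 2.4 2.2 3.3
   vertex 2.7 0.9 3.7
   vertex 3.7 1.9 1.4
  endloop
 endfacet
 facet normal -0.738 0.255 -0.625
  outer loop
   vertex 1.9 1.3 1.3
   vertex 2.4 0.3 0.3
   vertex 1.0 0.9 2.2
  endloop
 endfacet
 facet normal -0.176 0.651 -0.739
  outer loop
   vertex 1.9 1.3 1.3
   vertex 3.7 1.9 1.4
   vertex 2.4 0.3 0.3
  endloop
 endfacet
 facet normal -0.142 0.958 -0.248
  outer loop
   vertex 1.4 2.0 3.1
   vertex 2.4 2.2 3.3
   vertex 3.7 1.9 1.4
  endloop
 endfacet
 facet normal -0.267 0.871 -0.413
  outer loop
   vertex 1.4 2.0 3.1
   vertex 3.7 1.9 1.4
   vertex 1.9 1.3 1.3
  endloop
 endfacet
 facet normal -0.685 0.594 -0.421
  outer loop
   vertex 1.4 2.0 3.1
   vertex 1.9 1.3 1.3
   vertex 1.0 0.9 2.2
  endloop
 endfacet
 facet normal -0.620 -0.349 0.703
  outer loop
   vertex 1.4 2.0 3.1
   vertex 1.0 0.9 2.2
   vertex 2.7 0.9 3.7
  endloop
 endfacet
 facet normal -0.236 0.236 0.943
  outer loop
   vertex 1.4 2.0 3.1
   vertex 2.7 0.9 3.7
   vertex 2.4 2.2 3.3
  endloop
 endfacet
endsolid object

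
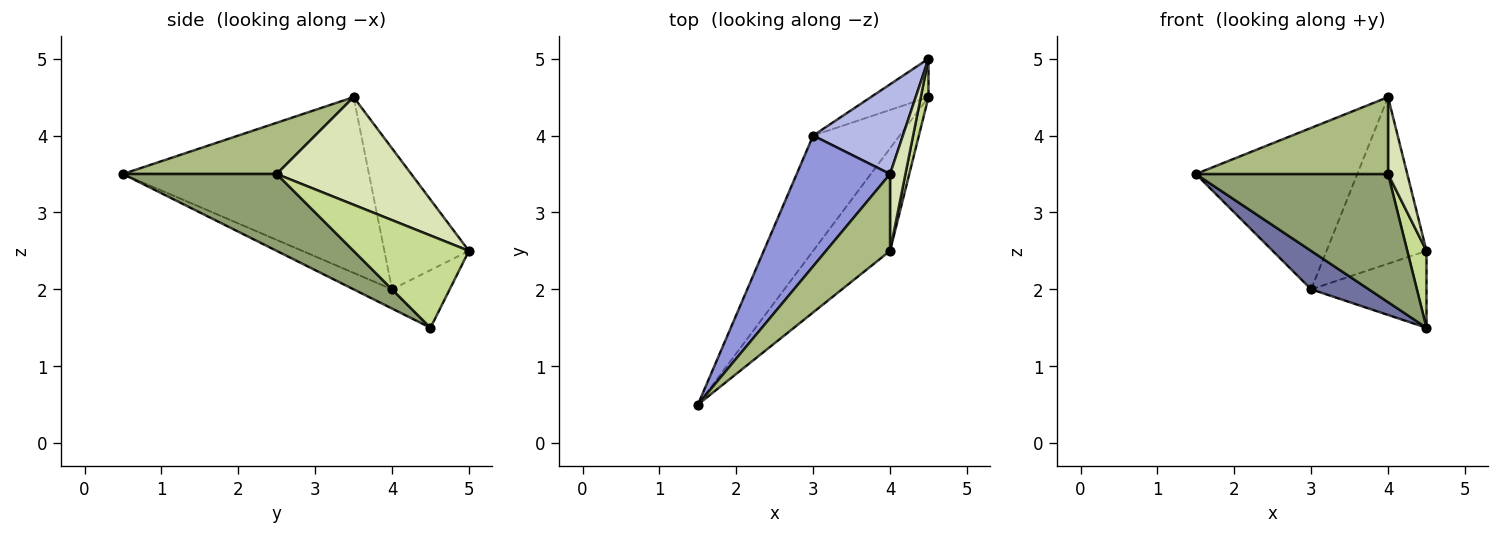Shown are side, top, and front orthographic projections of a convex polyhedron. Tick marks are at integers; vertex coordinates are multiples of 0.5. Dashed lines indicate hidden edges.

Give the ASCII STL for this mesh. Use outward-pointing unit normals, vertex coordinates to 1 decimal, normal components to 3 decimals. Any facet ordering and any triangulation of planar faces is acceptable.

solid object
 facet normal -0.206 -0.309 -0.928
  outer loop
   vertex 3.0 4.0 2.0
   vertex 4.5 4.5 1.5
   vertex 1.5 0.5 3.5
  endloop
 endfacet
 facet normal -0.408 0.816 -0.408
  outer loop
   vertex 3.0 4.0 2.0
   vertex 4.5 5.0 2.5
   vertex 4.5 4.5 1.5
  endloop
 endfacet
 facet normal -0.764 0.501 0.406
  outer loop
   vertex 3.0 4.0 2.0
   vertex 1.5 0.5 3.5
   vertex 4.0 3.5 4.5
  endloop
 endfacet
 facet normal -0.597 0.706 0.380
  outer loop
   vertex 3.0 4.0 2.0
   vertex 4.0 3.5 4.5
   vertex 4.5 5.0 2.5
  endloop
 endfacet
 facet normal 0.530 -0.662 -0.530
  outer loop
   vertex 4.0 2.5 3.5
   vertex 1.5 0.5 3.5
   vertex 4.5 4.5 1.5
  endloop
 endfacet
 facet normal 0.492 -0.615 0.615
  outer loop
   vertex 4.0 2.5 3.5
   vertex 4.0 3.5 4.5
   vertex 1.5 0.5 3.5
  endloop
 endfacet
 facet normal 0.983 -0.164 0.082
  outer loop
   vertex 4.0 2.5 3.5
   vertex 4.5 4.5 1.5
   vertex 4.5 5.0 2.5
  endloop
 endfacet
 facet normal 0.980 -0.140 0.140
  outer loop
   vertex 4.0 2.5 3.5
   vertex 4.5 5.0 2.5
   vertex 4.0 3.5 4.5
  endloop
 endfacet
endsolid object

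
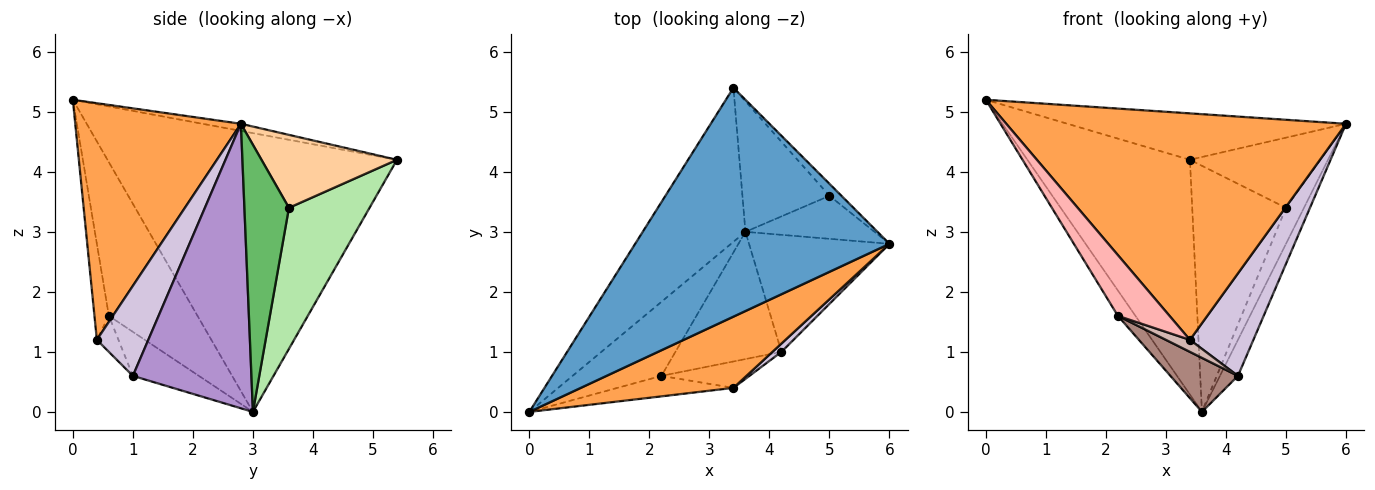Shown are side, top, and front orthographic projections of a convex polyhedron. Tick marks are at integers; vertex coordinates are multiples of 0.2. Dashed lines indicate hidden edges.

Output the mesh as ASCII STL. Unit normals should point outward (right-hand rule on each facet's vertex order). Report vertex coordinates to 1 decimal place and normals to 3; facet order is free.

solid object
 facet normal -0.027 0.199 0.980
  outer loop
   vertex 3.4 5.4 4.2
   vertex 0.0 0.0 5.2
   vertex 6.0 2.8 4.8
  endloop
 endfacet
 facet normal -0.830 0.466 -0.306
  outer loop
   vertex 3.6 3.0 0.0
   vertex 0.0 0.0 5.2
   vertex 3.4 5.4 4.2
  endloop
 endfacet
 facet normal 0.422 -0.865 0.272
  outer loop
   vertex 3.4 0.4 1.2
   vertex 6.0 2.8 4.8
   vertex 0.0 0.0 5.2
  endloop
 endfacet
 facet normal 0.716 0.688 -0.118
  outer loop
   vertex 5.0 3.6 3.4
   vertex 3.4 5.4 4.2
   vertex 6.0 2.8 4.8
  endloop
 endfacet
 facet normal 0.846 0.342 -0.409
  outer loop
   vertex 5.0 3.6 3.4
   vertex 6.0 2.8 4.8
   vertex 3.6 3.0 0.0
  endloop
 endfacet
 facet normal 0.605 0.703 -0.373
  outer loop
   vertex 5.0 3.6 3.4
   vertex 3.6 3.0 0.0
   vertex 3.4 5.4 4.2
  endloop
 endfacet
 facet normal -0.853 0.169 -0.493
  outer loop
   vertex 2.2 0.6 1.6
   vertex 0.0 0.0 5.2
   vertex 3.6 3.0 0.0
  endloop
 endfacet
 facet normal -0.256 -0.916 -0.309
  outer loop
   vertex 2.2 0.6 1.6
   vertex 3.4 0.4 1.2
   vertex 0.0 0.0 5.2
  endloop
 endfacet
 facet normal 0.888 0.135 -0.439
  outer loop
   vertex 4.2 1.0 0.6
   vertex 3.6 3.0 0.0
   vertex 6.0 2.8 4.8
  endloop
 endfacet
 facet normal 0.629 -0.775 0.063
  outer loop
   vertex 4.2 1.0 0.6
   vertex 6.0 2.8 4.8
   vertex 3.4 0.4 1.2
  endloop
 endfacet
 facet normal -0.357 -0.365 -0.860
  outer loop
   vertex 4.2 1.0 0.6
   vertex 2.2 0.6 1.6
   vertex 3.6 3.0 0.0
  endloop
 endfacet
 facet normal -0.349 -0.388 -0.853
  outer loop
   vertex 4.2 1.0 0.6
   vertex 3.4 0.4 1.2
   vertex 2.2 0.6 1.6
  endloop
 endfacet
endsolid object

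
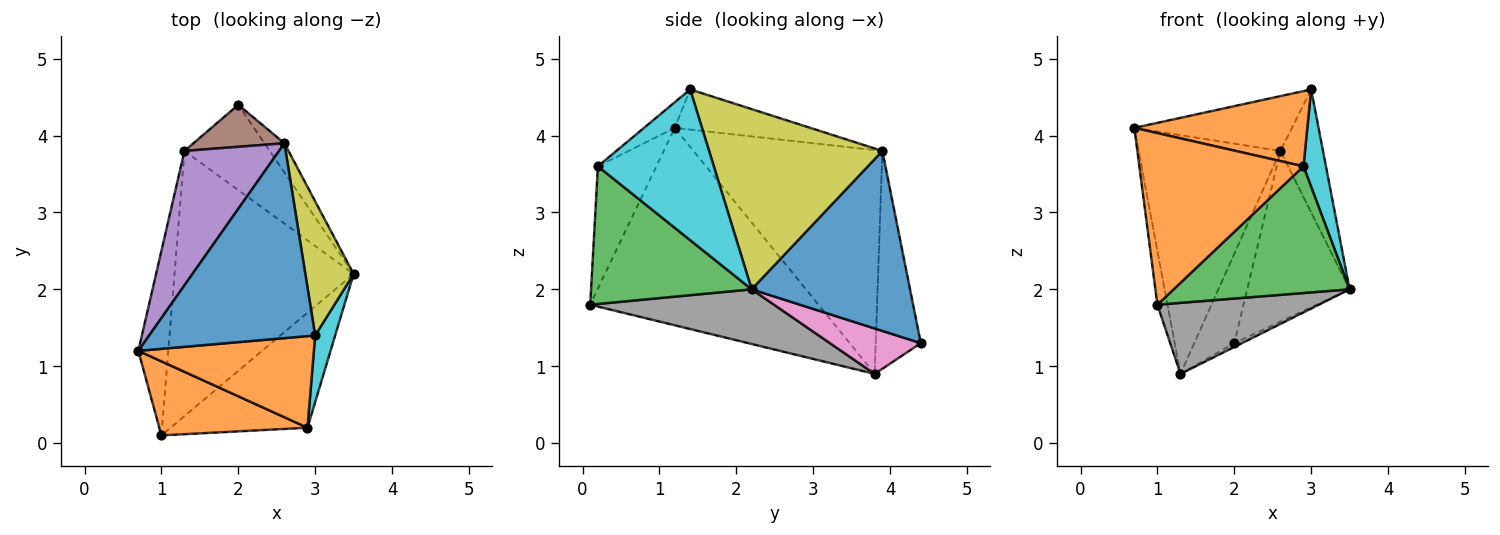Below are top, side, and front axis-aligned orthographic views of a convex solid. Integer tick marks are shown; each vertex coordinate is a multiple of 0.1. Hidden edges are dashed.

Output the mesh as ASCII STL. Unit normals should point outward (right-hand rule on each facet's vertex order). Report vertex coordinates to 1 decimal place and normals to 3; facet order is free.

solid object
 facet normal 0.836 0.541 -0.093
  outer loop
   vertex 2.6 3.9 3.8
   vertex 3.5 2.2 2.0
   vertex 2.0 4.4 1.3
  endloop
 endfacet
 facet normal -0.311 -0.873 0.377
  outer loop
   vertex 2.9 0.2 3.6
   vertex 0.7 1.2 4.1
   vertex 1.0 0.1 1.8
  endloop
 endfacet
 facet normal 0.560 -0.613 -0.557
  outer loop
   vertex 2.9 0.2 3.6
   vertex 1.0 0.1 1.8
   vertex 3.5 2.2 2.0
  endloop
 endfacet
 facet normal -0.988 0.044 -0.150
  outer loop
   vertex 1.3 3.8 0.9
   vertex 1.0 0.1 1.8
   vertex 0.7 1.2 4.1
  endloop
 endfacet
 facet normal -0.758 0.569 0.320
  outer loop
   vertex 1.3 3.8 0.9
   vertex 0.7 1.2 4.1
   vertex 2.6 3.9 3.8
  endloop
 endfacet
 facet normal -0.714 0.634 0.298
  outer loop
   vertex 1.3 3.8 0.9
   vertex 2.6 3.9 3.8
   vertex 2.0 4.4 1.3
  endloop
 endfacet
 facet normal 0.470 0.040 -0.882
  outer loop
   vertex 1.3 3.8 0.9
   vertex 2.0 4.4 1.3
   vertex 3.5 2.2 2.0
  endloop
 endfacet
 facet normal 0.283 -0.248 -0.927
  outer loop
   vertex 1.3 3.8 0.9
   vertex 3.5 2.2 2.0
   vertex 1.0 0.1 1.8
  endloop
 endfacet
 facet normal 0.940 0.231 0.252
  outer loop
   vertex 3.0 1.4 4.6
   vertex 3.5 2.2 2.0
   vertex 2.6 3.9 3.8
  endloop
 endfacet
 facet normal 0.973 -0.189 0.129
  outer loop
   vertex 3.0 1.4 4.6
   vertex 2.9 0.2 3.6
   vertex 3.5 2.2 2.0
  endloop
 endfacet
 facet normal -0.227 0.264 0.938
  outer loop
   vertex 3.0 1.4 4.6
   vertex 2.6 3.9 3.8
   vertex 0.7 1.2 4.1
  endloop
 endfacet
 facet normal -0.112 -0.631 0.768
  outer loop
   vertex 3.0 1.4 4.6
   vertex 0.7 1.2 4.1
   vertex 2.9 0.2 3.6
  endloop
 endfacet
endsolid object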